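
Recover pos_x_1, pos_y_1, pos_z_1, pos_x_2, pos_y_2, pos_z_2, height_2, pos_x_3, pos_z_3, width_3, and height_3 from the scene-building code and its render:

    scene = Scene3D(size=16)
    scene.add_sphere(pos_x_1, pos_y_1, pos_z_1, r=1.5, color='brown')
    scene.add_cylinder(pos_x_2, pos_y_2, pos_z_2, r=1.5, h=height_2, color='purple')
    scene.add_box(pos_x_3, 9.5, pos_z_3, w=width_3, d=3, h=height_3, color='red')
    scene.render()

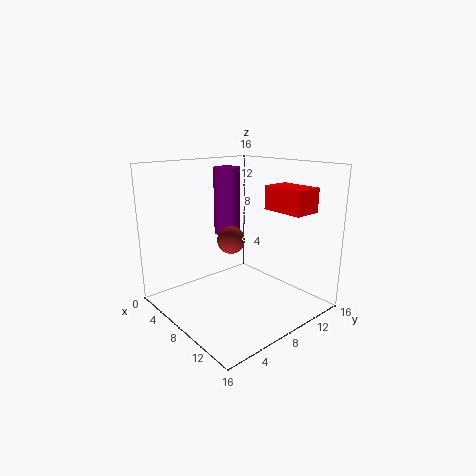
pos_x_1 = 8, pos_y_1 = 7, pos_z_1 = 8, pos_x_2 = 5.5, pos_y_2 = 8.5, pos_z_2 = 8, height_2 = 7.5, pos_x_3 = 10.5, pos_z_3 = 11.5, width_3 = 4.5, height_3 = 2.5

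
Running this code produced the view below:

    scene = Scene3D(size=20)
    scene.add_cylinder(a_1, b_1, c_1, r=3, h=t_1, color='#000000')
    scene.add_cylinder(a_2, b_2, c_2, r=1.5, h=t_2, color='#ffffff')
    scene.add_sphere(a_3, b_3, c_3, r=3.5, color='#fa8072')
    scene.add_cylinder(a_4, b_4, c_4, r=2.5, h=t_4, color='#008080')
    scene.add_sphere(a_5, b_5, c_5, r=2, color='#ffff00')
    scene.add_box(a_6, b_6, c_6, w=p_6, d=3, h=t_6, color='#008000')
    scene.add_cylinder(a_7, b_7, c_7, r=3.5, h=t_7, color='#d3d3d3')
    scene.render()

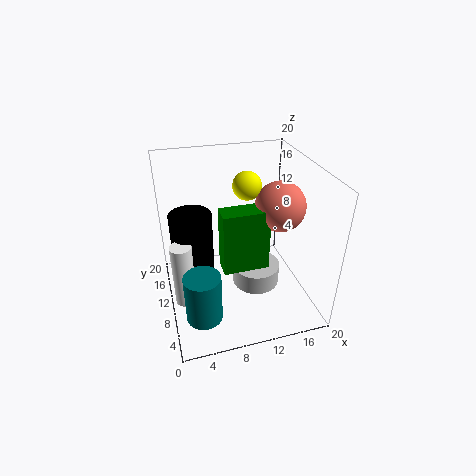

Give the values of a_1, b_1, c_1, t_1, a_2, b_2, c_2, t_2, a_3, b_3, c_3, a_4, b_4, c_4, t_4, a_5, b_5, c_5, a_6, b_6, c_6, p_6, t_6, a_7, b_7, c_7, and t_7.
a_1 = 4; b_1 = 13; c_1 = 3.5; t_1 = 9.5; a_2 = 2; b_2 = 10; c_2 = 0.5; t_2 = 9.5; a_3 = 16; b_3 = 10; c_3 = 14; a_4 = 4; b_4 = 6; c_4 = 0.5; t_4 = 7; a_5 = 12; b_5 = 12.5; c_5 = 16.5; a_6 = 7.5; b_6 = 8; c_6 = 5.5; p_6 = 6.5; t_6 = 9; a_7 = 13; b_7 = 10.5; c_7 = 1.5; t_7 = 3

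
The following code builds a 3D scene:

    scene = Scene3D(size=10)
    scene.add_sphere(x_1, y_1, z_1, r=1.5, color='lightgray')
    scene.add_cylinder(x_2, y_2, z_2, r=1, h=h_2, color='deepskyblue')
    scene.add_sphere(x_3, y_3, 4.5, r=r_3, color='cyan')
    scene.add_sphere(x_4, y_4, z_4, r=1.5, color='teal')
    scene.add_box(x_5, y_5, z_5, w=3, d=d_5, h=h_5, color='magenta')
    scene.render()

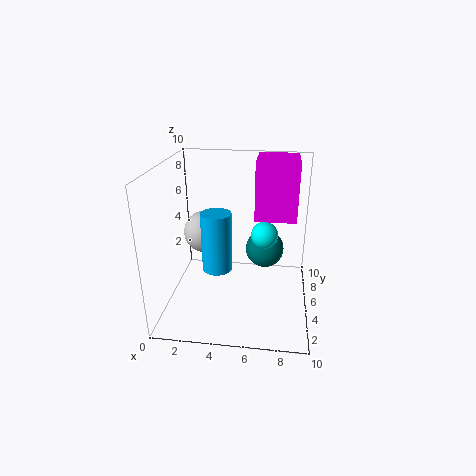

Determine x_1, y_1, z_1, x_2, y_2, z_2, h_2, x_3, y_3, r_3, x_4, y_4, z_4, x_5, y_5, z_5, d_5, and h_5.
x_1 = 2.5
y_1 = 5.75
z_1 = 5
x_2 = 3.75
y_2 = 3.75
z_2 = 3.25
h_2 = 4
x_3 = 6.75
y_3 = 6.75
r_3 = 1
x_4 = 6.75
y_4 = 8
z_4 = 2.75
x_5 = 6
y_5 = 6.25
z_5 = 5.75
d_5 = 3.5
h_5 = 4.25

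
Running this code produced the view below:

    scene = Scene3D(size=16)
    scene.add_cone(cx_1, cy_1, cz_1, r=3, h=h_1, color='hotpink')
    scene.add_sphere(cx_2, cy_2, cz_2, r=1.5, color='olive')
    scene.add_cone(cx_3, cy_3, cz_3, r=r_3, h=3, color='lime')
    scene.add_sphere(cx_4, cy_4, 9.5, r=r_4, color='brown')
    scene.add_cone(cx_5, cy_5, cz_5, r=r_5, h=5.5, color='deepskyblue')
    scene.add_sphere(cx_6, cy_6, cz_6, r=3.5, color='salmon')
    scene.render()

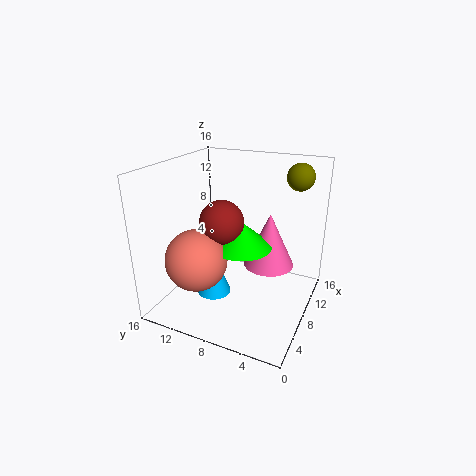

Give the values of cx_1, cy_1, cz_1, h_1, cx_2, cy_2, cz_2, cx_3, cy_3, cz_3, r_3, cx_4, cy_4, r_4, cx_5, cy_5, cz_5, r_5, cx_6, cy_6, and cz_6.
cx_1 = 11.5, cy_1 = 5.5, cz_1 = 3.5, h_1 = 6.5, cx_2 = 12, cy_2 = 2.5, cz_2 = 14.5, cx_3 = 9, cy_3 = 8, cz_3 = 6.5, r_3 = 3.5, cx_4 = 8, cy_4 = 10, r_4 = 2.5, cx_5 = 7.5, cy_5 = 11, cz_5 = 0.5, r_5 = 2, cx_6 = 5.5, cy_6 = 12, cz_6 = 5.5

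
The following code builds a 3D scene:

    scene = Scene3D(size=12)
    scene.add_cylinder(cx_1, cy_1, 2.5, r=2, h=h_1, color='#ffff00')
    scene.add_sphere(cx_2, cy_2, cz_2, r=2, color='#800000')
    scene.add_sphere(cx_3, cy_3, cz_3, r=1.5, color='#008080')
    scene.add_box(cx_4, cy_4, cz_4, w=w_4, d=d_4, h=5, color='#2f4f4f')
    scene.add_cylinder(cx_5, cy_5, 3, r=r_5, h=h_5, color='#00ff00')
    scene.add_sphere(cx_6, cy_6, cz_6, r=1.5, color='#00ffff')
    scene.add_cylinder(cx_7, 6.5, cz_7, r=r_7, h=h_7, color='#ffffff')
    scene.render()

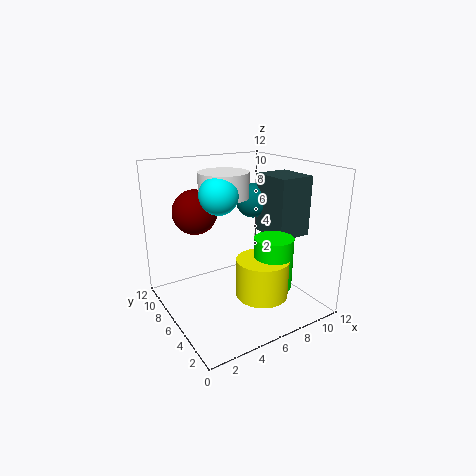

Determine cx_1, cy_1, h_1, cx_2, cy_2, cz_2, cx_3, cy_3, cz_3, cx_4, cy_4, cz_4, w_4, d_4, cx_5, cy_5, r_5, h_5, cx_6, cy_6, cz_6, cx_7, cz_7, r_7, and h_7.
cx_1 = 6
cy_1 = 2.5
h_1 = 3
cx_2 = 4
cy_2 = 10
cz_2 = 7.5
cx_3 = 8.5
cy_3 = 7.5
cz_3 = 8.5
cx_4 = 8.5
cy_4 = 3.5
cz_4 = 6
w_4 = 3
d_4 = 3.5
cx_5 = 7
cy_5 = 2.5
r_5 = 1.5
h_5 = 4
cx_6 = 4
cy_6 = 5.5
cz_6 = 10
cx_7 = 5
cz_7 = 9.5
r_7 = 2
h_7 = 2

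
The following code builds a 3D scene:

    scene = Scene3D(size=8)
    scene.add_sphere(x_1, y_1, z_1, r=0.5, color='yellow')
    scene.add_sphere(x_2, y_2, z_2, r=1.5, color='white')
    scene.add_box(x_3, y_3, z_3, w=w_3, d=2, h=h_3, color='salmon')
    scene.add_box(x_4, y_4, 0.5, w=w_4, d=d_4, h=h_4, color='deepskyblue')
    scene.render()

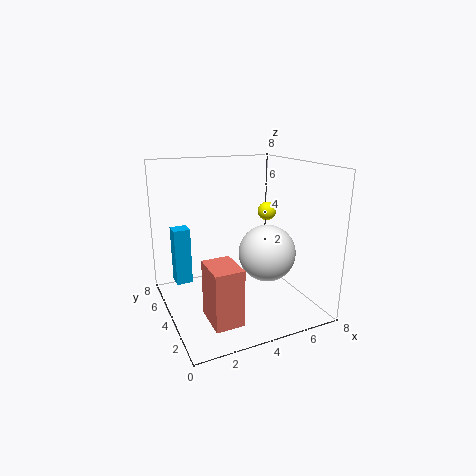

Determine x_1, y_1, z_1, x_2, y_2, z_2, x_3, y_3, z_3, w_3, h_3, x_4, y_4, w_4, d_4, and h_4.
x_1 = 5.5, y_1 = 3.5, z_1 = 5.5, x_2 = 5, y_2 = 2.5, z_2 = 3.5, x_3 = 1.5, y_3 = 1, z_3 = 0.5, w_3 = 1.5, h_3 = 3, x_4 = 1, y_4 = 6.5, w_4 = 1, d_4 = 1, h_4 = 3.5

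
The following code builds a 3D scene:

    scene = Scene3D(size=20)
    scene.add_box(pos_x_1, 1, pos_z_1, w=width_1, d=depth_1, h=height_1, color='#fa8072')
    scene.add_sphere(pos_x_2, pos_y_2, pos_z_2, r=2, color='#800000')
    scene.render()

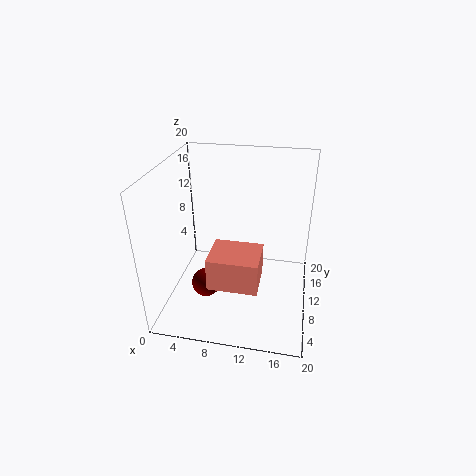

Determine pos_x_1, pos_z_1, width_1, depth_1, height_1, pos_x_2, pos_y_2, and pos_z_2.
pos_x_1 = 8; pos_z_1 = 8; width_1 = 6; depth_1 = 5; height_1 = 4; pos_x_2 = 6; pos_y_2 = 7; pos_z_2 = 4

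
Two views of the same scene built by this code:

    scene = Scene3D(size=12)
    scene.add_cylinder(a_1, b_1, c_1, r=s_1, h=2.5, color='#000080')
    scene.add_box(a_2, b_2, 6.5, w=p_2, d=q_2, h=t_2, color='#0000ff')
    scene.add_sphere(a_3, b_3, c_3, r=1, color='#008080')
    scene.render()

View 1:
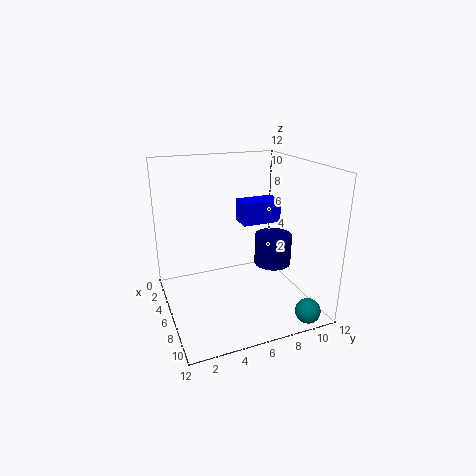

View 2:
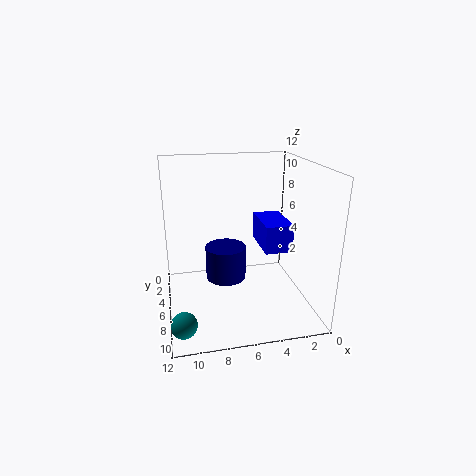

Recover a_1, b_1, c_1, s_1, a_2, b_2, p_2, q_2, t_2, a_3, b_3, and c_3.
a_1 = 7.5
b_1 = 8.5
c_1 = 4
s_1 = 1.5
a_2 = 3
b_2 = 7
p_2 = 2
q_2 = 3.5
t_2 = 2
a_3 = 11
b_3 = 10
c_3 = 1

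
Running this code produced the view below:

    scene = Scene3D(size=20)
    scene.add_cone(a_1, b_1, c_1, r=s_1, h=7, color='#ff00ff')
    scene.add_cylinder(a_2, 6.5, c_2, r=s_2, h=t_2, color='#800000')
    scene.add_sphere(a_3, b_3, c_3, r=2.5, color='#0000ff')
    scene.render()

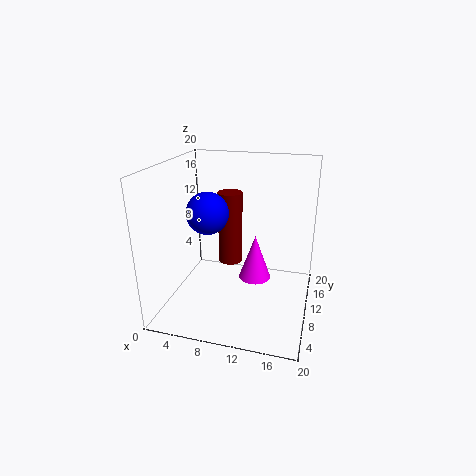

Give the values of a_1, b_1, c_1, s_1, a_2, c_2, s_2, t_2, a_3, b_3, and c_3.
a_1 = 11.5, b_1 = 14.5, c_1 = 1.5, s_1 = 2.5, a_2 = 10, c_2 = 8.5, s_2 = 1.5, t_2 = 9, a_3 = 8, b_3 = 4, c_3 = 15.5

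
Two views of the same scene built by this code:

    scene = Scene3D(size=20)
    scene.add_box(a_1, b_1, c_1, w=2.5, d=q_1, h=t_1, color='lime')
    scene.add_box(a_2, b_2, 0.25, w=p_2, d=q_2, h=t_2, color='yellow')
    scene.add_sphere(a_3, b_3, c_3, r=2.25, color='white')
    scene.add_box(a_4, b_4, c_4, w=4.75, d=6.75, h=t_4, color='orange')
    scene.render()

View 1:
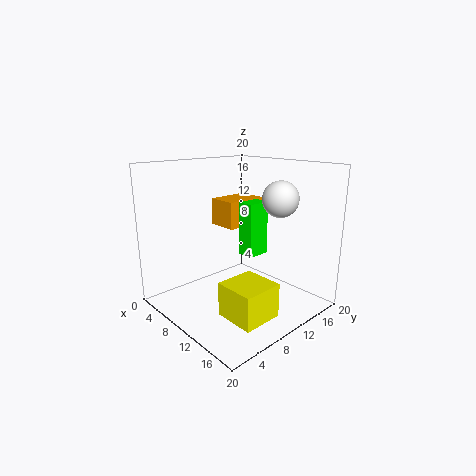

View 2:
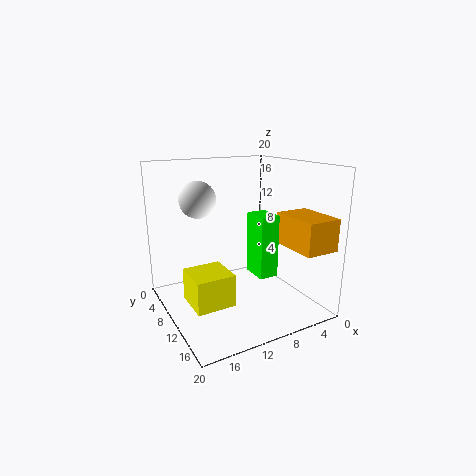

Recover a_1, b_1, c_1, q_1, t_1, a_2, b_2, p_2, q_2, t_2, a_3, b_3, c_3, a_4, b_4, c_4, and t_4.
a_1 = 7.5; b_1 = 12.5; c_1 = 6.25; q_1 = 3.5; t_1 = 8; a_2 = 11; b_2 = 5.5; p_2 = 5.75; q_2 = 5.75; t_2 = 4.75; a_3 = 16.25; b_3 = 11.25; c_3 = 16.25; a_4 = 0.75; b_4 = 12.75; c_4 = 9.5; t_4 = 4.25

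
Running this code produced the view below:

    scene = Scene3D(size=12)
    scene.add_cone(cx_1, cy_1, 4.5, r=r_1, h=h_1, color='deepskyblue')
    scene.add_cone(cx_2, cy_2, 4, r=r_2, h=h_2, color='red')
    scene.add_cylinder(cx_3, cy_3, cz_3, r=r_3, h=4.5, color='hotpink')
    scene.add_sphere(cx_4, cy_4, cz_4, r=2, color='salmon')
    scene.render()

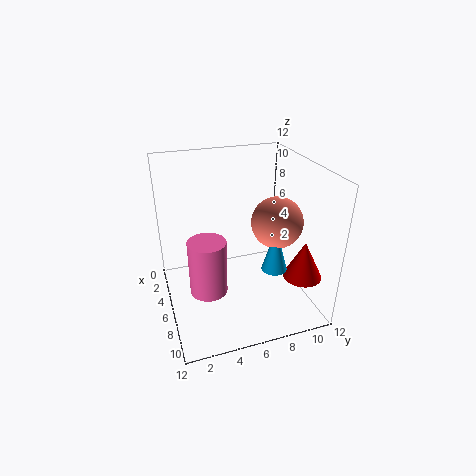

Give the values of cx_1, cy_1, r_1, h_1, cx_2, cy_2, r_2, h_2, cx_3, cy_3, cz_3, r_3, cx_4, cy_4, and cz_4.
cx_1 = 9; cy_1 = 8; r_1 = 1; h_1 = 3.5; cx_2 = 10; cy_2 = 10; r_2 = 1.5; h_2 = 3; cx_3 = 7.5; cy_3 = 3; cz_3 = 2.5; r_3 = 1.5; cx_4 = 8; cy_4 = 8.5; cz_4 = 8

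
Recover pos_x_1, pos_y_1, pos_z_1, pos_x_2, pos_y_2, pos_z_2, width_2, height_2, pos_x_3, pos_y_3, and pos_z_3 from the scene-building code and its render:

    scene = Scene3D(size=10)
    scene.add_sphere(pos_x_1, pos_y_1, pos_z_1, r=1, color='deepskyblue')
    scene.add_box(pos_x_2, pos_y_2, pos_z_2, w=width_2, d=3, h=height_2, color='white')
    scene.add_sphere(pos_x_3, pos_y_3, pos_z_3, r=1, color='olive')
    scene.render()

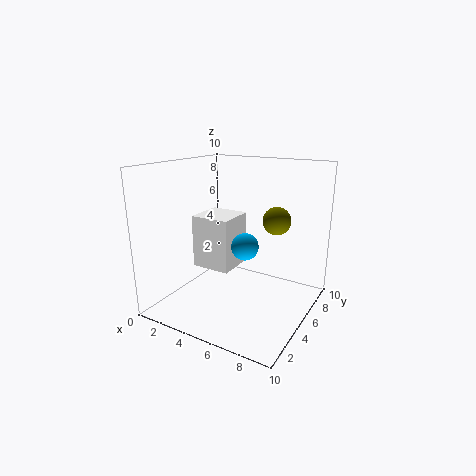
pos_x_1 = 5; pos_y_1 = 6; pos_z_1 = 4; pos_x_2 = 1; pos_y_2 = 5; pos_z_2 = 2; width_2 = 3; height_2 = 4; pos_x_3 = 7; pos_y_3 = 7; pos_z_3 = 6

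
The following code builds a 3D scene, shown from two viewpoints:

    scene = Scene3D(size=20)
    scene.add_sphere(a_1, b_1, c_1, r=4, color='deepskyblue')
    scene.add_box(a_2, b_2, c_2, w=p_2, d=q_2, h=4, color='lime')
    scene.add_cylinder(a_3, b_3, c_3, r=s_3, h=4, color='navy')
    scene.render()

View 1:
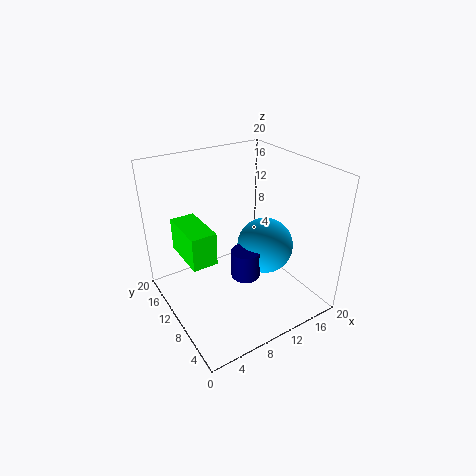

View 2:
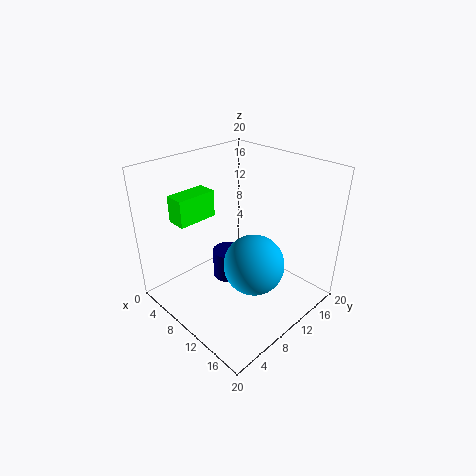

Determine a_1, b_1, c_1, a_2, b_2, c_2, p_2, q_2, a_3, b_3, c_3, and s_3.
a_1 = 14
b_1 = 9
c_1 = 8
a_2 = 1
b_2 = 5
c_2 = 11
p_2 = 3
q_2 = 6
a_3 = 10
b_3 = 8
c_3 = 5
s_3 = 2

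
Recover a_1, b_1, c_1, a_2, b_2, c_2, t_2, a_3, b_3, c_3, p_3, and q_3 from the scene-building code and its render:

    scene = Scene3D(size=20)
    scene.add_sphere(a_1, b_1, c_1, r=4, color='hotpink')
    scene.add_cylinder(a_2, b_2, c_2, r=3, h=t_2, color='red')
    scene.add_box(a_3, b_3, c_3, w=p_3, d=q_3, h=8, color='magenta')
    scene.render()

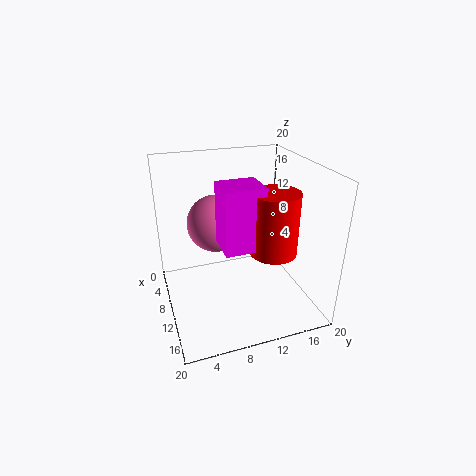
a_1 = 7.5; b_1 = 7.5; c_1 = 11.5; a_2 = 15; b_2 = 13; c_2 = 10; t_2 = 8; a_3 = 11.5; b_3 = 6.5; c_3 = 11; p_3 = 4.5; q_3 = 5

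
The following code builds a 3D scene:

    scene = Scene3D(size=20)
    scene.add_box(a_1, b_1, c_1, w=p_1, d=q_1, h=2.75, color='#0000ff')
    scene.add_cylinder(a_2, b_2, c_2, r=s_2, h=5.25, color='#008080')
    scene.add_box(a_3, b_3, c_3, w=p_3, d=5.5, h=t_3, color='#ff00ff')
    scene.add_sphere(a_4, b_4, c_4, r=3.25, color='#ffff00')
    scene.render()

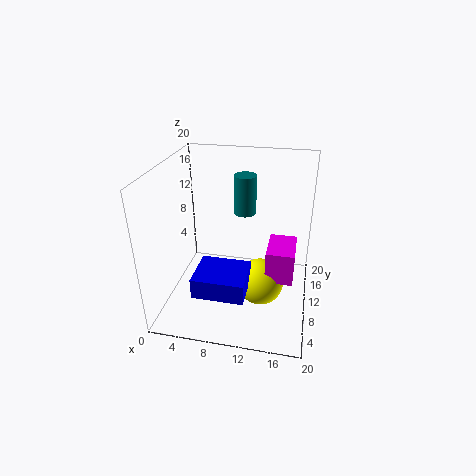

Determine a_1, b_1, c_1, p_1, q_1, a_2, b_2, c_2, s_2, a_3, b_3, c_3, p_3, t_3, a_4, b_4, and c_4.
a_1 = 5.5; b_1 = 2.25; c_1 = 5; p_1 = 6.75; q_1 = 5.75; a_2 = 10.75; b_2 = 11; c_2 = 13.5; s_2 = 1.5; a_3 = 14.25; b_3 = 7; c_3 = 5.25; p_3 = 3.75; t_3 = 4.5; a_4 = 13.5; b_4 = 8.75; c_4 = 4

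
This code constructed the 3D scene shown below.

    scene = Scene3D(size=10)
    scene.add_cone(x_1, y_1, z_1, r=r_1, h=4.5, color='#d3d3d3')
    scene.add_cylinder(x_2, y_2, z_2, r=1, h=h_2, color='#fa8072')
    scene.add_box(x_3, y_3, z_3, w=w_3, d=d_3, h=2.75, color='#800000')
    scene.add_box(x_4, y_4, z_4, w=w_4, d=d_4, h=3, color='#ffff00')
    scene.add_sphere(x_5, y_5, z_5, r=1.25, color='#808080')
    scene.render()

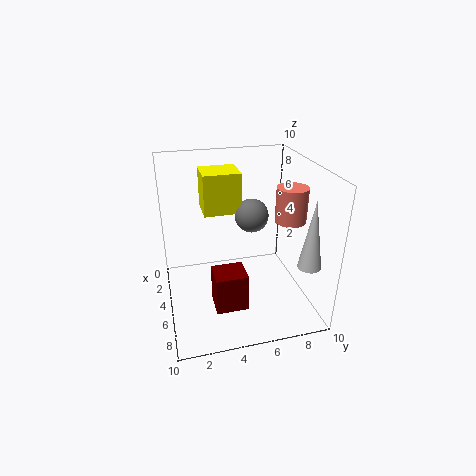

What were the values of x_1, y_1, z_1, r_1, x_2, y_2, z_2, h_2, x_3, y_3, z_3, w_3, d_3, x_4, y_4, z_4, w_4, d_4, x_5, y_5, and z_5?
x_1 = 8.5, y_1 = 8.75, z_1 = 4.25, r_1 = 0.75, x_2 = 6.75, y_2 = 8, z_2 = 6.75, h_2 = 2.25, x_3 = 5, y_3 = 3, z_3 = 0.25, w_3 = 2, d_3 = 2.25, x_4 = 0.75, y_4 = 3, z_4 = 6, w_4 = 2.5, d_4 = 2.75, x_5 = 3.25, y_5 = 6.5, z_5 = 5.75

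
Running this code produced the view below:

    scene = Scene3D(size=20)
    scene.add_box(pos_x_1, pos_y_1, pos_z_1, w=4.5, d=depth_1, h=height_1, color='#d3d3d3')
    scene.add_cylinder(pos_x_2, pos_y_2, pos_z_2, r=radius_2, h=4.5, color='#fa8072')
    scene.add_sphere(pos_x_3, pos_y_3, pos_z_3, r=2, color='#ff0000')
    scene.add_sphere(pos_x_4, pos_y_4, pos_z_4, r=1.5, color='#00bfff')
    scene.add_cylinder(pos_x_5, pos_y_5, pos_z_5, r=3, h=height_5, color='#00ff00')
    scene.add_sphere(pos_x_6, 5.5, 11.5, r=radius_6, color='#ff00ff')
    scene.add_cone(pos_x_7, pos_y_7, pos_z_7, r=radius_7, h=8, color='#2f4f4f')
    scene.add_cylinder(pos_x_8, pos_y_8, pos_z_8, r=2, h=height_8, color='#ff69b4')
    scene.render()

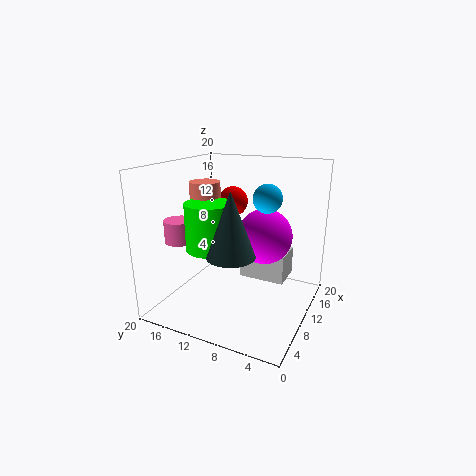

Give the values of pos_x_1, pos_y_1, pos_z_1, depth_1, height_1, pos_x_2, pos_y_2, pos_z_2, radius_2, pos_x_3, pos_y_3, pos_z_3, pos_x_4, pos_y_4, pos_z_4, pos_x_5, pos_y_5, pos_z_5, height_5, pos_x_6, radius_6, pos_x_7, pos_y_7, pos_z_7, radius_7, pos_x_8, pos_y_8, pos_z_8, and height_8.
pos_x_1 = 10.5
pos_y_1 = 3.5
pos_z_1 = 4
depth_1 = 6.5
height_1 = 4
pos_x_2 = 7.5
pos_y_2 = 13.5
pos_z_2 = 13.5
radius_2 = 2
pos_x_3 = 10.5
pos_y_3 = 11
pos_z_3 = 15
pos_x_4 = 2.5
pos_y_4 = 3
pos_z_4 = 18
pos_x_5 = 5
pos_y_5 = 11.5
pos_z_5 = 10
height_5 = 6
pos_x_6 = 8.5
radius_6 = 3.5
pos_x_7 = 4
pos_y_7 = 8
pos_z_7 = 10
radius_7 = 3
pos_x_8 = 5.5
pos_y_8 = 16.5
pos_z_8 = 10
height_8 = 3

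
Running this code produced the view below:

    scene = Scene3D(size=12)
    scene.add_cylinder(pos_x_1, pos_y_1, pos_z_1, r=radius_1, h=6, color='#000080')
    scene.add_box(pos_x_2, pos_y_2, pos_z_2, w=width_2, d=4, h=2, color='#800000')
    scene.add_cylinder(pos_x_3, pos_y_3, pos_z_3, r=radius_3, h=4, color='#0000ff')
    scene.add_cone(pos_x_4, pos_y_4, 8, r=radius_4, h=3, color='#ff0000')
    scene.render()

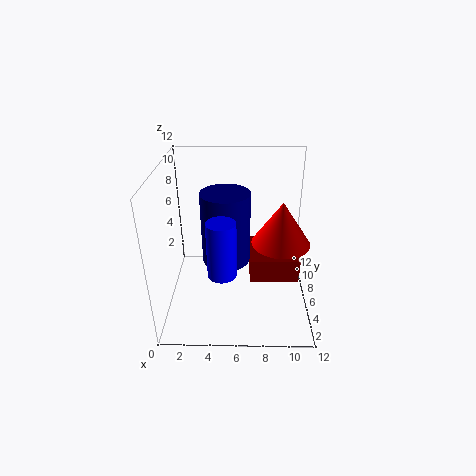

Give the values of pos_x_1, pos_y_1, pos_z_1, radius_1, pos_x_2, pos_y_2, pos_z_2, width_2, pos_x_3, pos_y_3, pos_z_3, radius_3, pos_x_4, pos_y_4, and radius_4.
pos_x_1 = 5, pos_y_1 = 6, pos_z_1 = 4, radius_1 = 2, pos_x_2 = 7, pos_y_2 = 4, pos_z_2 = 3, width_2 = 4, pos_x_3 = 5, pos_y_3 = 1, pos_z_3 = 6, radius_3 = 1, pos_x_4 = 9, pos_y_4 = 2, radius_4 = 2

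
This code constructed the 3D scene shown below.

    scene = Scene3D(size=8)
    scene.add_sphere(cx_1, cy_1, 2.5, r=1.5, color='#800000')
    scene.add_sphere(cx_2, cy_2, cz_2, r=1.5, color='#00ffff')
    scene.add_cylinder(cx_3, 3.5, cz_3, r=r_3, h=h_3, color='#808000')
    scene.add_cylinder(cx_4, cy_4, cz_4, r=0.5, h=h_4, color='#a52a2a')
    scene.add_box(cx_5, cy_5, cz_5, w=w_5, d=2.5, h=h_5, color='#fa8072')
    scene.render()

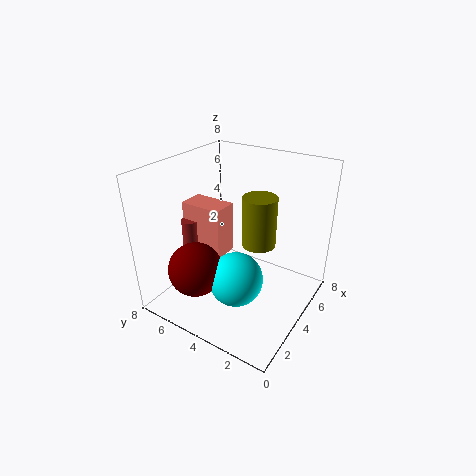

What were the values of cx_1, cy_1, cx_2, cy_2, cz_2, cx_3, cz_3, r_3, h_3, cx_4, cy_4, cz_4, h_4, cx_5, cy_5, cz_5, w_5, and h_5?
cx_1 = 2; cy_1 = 5.5; cx_2 = 3; cy_2 = 3.5; cz_2 = 2; cx_3 = 5.5; cz_3 = 3; r_3 = 1; h_3 = 3; cx_4 = 3.5; cy_4 = 7; cz_4 = 1; h_4 = 3.5; cx_5 = 3.5; cy_5 = 5; cz_5 = 2.5; w_5 = 1.5; h_5 = 3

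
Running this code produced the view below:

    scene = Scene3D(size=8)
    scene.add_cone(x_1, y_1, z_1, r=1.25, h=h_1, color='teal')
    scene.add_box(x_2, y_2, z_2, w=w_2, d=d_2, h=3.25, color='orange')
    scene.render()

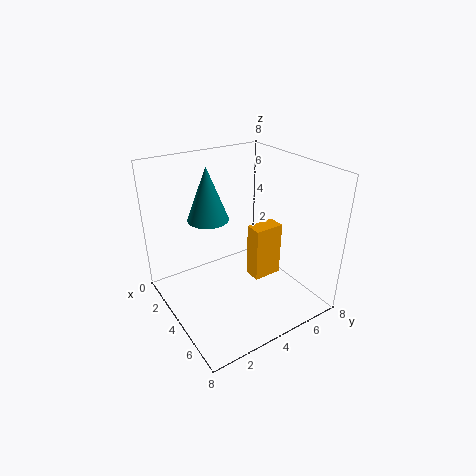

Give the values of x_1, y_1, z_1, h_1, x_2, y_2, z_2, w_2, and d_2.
x_1 = 1.5, y_1 = 3.5, z_1 = 4.25, h_1 = 3.25, x_2 = 3.5, y_2 = 5, z_2 = 1, w_2 = 1, d_2 = 1.75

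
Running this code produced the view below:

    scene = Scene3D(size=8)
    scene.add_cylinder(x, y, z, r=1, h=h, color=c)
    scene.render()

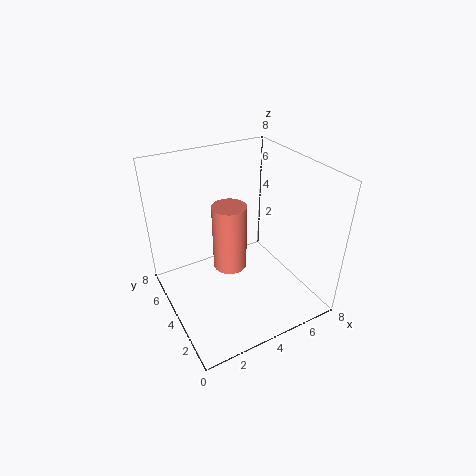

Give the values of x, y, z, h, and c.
x = 4
y = 5
z = 1.5
h = 4
c = 'salmon'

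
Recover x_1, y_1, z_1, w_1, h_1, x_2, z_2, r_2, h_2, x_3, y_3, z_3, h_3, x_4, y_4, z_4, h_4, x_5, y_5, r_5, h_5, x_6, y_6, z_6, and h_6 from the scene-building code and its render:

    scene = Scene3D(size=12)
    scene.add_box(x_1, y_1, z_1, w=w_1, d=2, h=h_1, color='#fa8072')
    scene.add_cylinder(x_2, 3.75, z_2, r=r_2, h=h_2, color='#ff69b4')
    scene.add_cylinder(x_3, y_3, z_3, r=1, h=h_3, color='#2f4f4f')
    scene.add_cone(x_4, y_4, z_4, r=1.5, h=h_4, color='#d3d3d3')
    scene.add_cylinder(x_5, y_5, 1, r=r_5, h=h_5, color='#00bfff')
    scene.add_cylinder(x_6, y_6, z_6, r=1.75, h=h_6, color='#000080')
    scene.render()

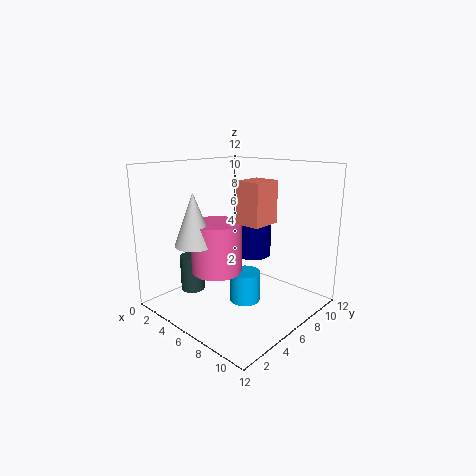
x_1 = 9.5, y_1 = 2, z_1 = 8.75, w_1 = 1.75, h_1 = 2.75, x_2 = 5.75, z_2 = 3.75, r_2 = 2, h_2 = 4, x_3 = 3.25, y_3 = 3.25, z_3 = 1.5, h_3 = 3, x_4 = 5.25, y_4 = 2, z_4 = 6.25, h_4 = 4, x_5 = 7.25, y_5 = 5.5, r_5 = 1.25, h_5 = 2.5, x_6 = 4.25, y_6 = 10, z_6 = 3, h_6 = 3.25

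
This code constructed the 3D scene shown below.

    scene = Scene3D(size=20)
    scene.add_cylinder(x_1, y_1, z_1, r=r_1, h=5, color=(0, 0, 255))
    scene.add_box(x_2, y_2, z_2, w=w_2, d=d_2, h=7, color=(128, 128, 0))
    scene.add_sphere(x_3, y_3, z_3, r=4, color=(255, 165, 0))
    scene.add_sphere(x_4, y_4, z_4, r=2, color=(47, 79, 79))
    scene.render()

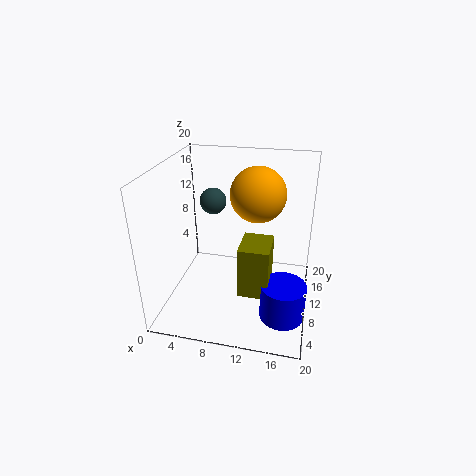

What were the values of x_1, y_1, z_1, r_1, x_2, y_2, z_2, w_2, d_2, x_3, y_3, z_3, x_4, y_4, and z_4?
x_1 = 17; y_1 = 6; z_1 = 1; r_1 = 3; x_2 = 11; y_2 = 5; z_2 = 4; w_2 = 4; d_2 = 5; x_3 = 12; y_3 = 14; z_3 = 15; x_4 = 5; y_4 = 15; z_4 = 13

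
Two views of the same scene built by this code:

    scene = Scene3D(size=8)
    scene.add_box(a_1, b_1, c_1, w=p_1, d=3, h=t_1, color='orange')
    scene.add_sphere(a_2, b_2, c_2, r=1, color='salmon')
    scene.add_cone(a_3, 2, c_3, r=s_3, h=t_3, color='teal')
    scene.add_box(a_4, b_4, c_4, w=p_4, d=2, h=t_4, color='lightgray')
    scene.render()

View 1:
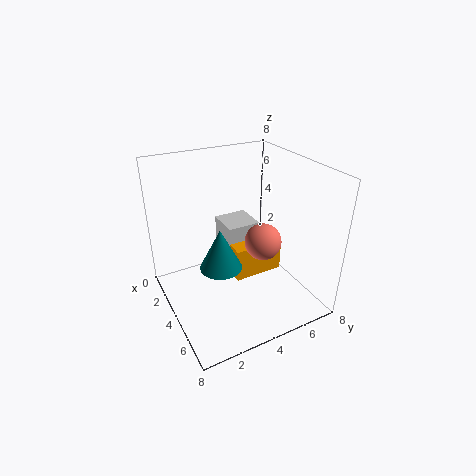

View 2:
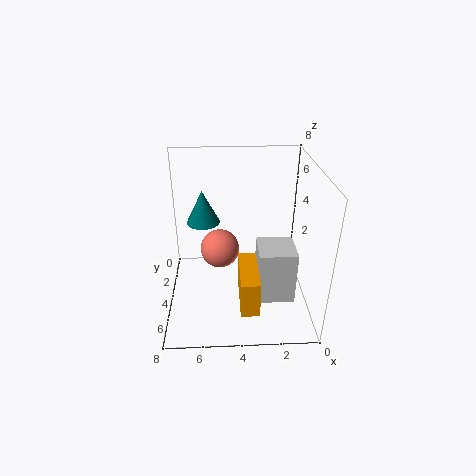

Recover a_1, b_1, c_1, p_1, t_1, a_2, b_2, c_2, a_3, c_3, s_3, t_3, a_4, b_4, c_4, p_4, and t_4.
a_1 = 3; b_1 = 4; c_1 = 1; p_1 = 1; t_1 = 2; a_2 = 5; b_2 = 5; c_2 = 4; a_3 = 6; c_3 = 4; s_3 = 1; t_3 = 2; a_4 = 1; b_4 = 4; c_4 = 1; p_4 = 2; t_4 = 3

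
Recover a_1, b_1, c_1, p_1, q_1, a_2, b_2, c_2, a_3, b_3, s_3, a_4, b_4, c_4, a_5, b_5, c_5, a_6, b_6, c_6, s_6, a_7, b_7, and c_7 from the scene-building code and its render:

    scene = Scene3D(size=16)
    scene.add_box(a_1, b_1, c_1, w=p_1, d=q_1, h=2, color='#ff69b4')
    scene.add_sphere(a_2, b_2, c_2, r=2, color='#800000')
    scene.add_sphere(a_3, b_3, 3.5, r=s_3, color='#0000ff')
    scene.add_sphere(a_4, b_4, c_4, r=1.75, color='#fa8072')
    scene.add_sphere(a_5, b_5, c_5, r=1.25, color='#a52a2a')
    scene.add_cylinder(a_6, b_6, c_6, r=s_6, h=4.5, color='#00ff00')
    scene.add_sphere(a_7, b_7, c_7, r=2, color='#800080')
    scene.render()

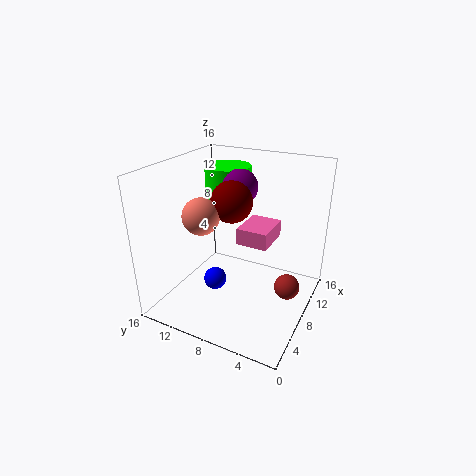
a_1 = 9.5, b_1 = 5.25, c_1 = 6.25, p_1 = 4.75, q_1 = 3.75, a_2 = 4.75, b_2 = 7, c_2 = 13.5, a_3 = 5.75, b_3 = 9.75, s_3 = 1.25, a_4 = 2.5, b_4 = 9, c_4 = 12.5, a_5 = 5.5, b_5 = 1.25, c_5 = 5.25, a_6 = 12.25, b_6 = 11.5, c_6 = 10.25, s_6 = 2.75, a_7 = 10.5, b_7 = 9, c_7 = 13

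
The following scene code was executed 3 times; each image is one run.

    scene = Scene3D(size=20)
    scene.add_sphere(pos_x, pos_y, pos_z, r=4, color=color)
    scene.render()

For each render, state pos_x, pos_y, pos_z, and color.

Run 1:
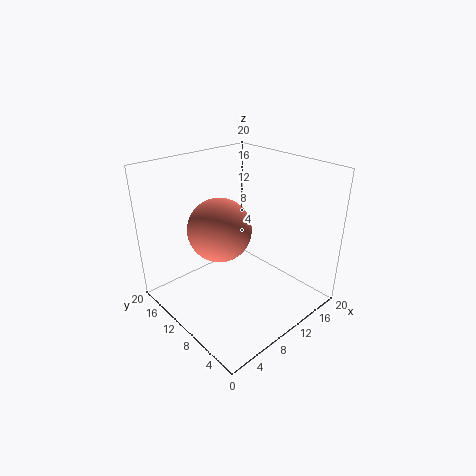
pos_x = 6; pos_y = 9; pos_z = 13; color = 'salmon'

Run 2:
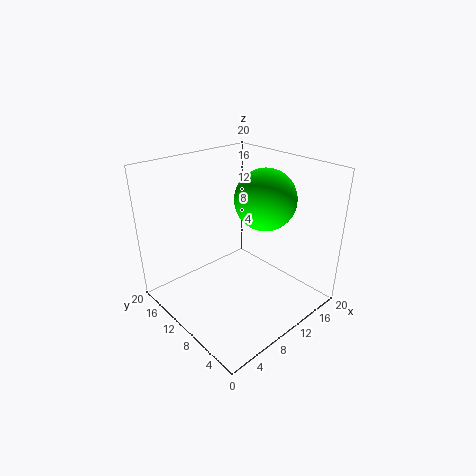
pos_x = 12; pos_y = 7; pos_z = 16; color = 'lime'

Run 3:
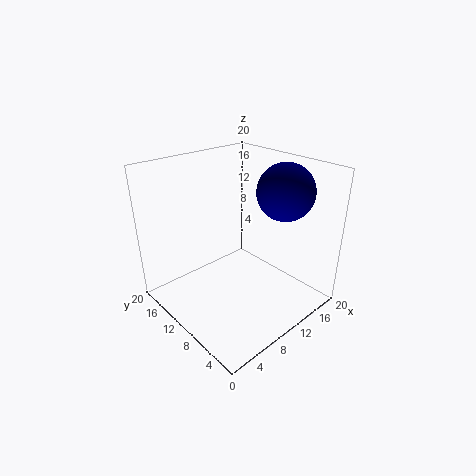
pos_x = 16; pos_y = 7; pos_z = 16; color = 'navy'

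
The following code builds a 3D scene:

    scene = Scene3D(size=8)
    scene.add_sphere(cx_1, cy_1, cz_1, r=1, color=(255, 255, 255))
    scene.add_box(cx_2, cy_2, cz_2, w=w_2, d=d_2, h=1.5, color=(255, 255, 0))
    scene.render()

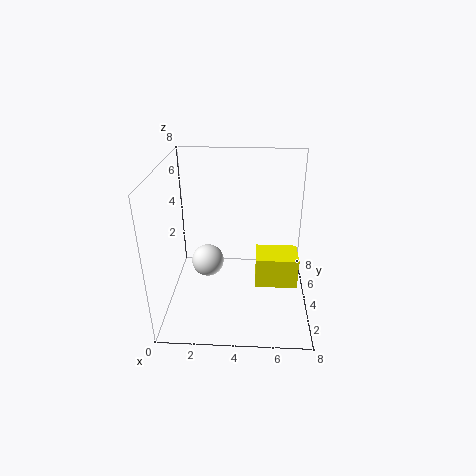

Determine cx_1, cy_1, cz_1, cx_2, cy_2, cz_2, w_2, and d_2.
cx_1 = 2
cy_1 = 5.5
cz_1 = 1.5
cx_2 = 5
cy_2 = 1
cz_2 = 3
w_2 = 2
d_2 = 1.5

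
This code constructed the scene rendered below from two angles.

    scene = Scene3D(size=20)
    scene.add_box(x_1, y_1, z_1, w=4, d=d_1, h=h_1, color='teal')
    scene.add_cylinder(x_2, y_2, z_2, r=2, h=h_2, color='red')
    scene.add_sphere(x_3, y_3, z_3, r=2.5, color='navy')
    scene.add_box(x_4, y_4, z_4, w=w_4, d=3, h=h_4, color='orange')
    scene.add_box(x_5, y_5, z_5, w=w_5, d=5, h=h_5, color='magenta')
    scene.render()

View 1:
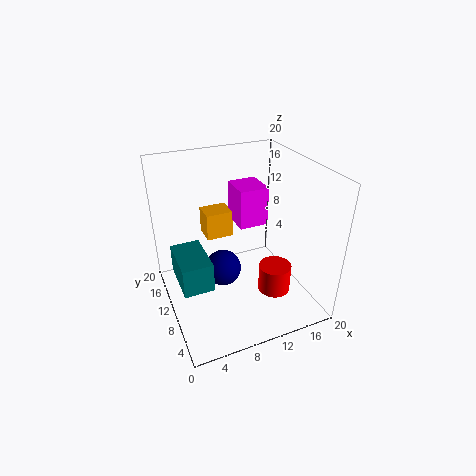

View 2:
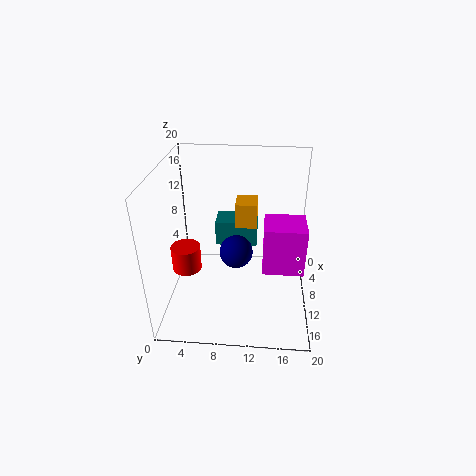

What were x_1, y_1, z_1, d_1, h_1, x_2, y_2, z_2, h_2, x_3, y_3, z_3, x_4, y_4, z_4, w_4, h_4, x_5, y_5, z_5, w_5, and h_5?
x_1 = 1
y_1 = 6
z_1 = 5.5
d_1 = 6.5
h_1 = 4
x_2 = 12
y_2 = 3
z_2 = 6
h_2 = 3.5
x_3 = 7.5
y_3 = 9.5
z_3 = 6
x_4 = 5.5
y_4 = 9.5
z_4 = 11
w_4 = 3.5
h_4 = 3.5
x_5 = 12
y_5 = 13.5
z_5 = 9
w_5 = 4.5
h_5 = 6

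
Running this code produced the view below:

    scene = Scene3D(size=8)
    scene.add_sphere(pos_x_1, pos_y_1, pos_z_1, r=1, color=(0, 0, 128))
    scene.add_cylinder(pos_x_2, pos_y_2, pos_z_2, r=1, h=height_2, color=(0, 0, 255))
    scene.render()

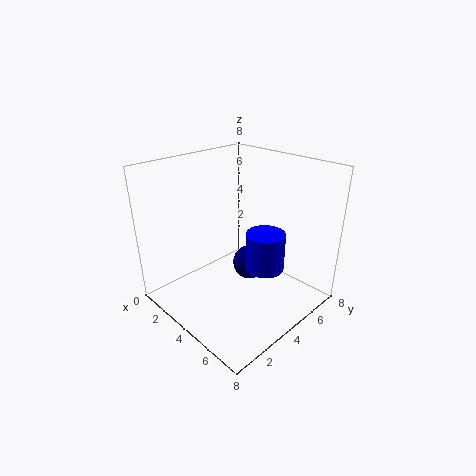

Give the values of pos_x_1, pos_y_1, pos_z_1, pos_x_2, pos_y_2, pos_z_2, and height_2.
pos_x_1 = 4
pos_y_1 = 5
pos_z_1 = 2
pos_x_2 = 6
pos_y_2 = 4
pos_z_2 = 3
height_2 = 2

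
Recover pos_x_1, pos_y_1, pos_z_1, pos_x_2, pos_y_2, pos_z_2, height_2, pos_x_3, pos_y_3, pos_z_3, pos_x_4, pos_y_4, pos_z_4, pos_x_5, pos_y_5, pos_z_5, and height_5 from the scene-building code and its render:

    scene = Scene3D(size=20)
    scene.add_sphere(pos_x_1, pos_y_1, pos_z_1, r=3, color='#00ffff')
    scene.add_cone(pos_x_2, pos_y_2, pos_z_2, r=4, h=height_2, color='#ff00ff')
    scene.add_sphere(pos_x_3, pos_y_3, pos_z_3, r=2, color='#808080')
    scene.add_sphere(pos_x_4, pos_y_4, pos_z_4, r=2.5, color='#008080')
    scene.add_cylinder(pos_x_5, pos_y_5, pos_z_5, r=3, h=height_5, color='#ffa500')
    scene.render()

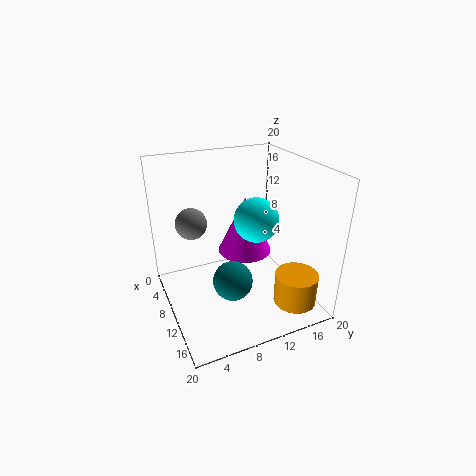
pos_x_1 = 11.5, pos_y_1 = 12, pos_z_1 = 13, pos_x_2 = 7, pos_y_2 = 12.5, pos_z_2 = 6, height_2 = 8.5, pos_x_3 = 10, pos_y_3 = 3.5, pos_z_3 = 13.5, pos_x_4 = 15, pos_y_4 = 7, pos_z_4 = 7, pos_x_5 = 15.5, pos_y_5 = 16.5, pos_z_5 = 1, height_5 = 4.5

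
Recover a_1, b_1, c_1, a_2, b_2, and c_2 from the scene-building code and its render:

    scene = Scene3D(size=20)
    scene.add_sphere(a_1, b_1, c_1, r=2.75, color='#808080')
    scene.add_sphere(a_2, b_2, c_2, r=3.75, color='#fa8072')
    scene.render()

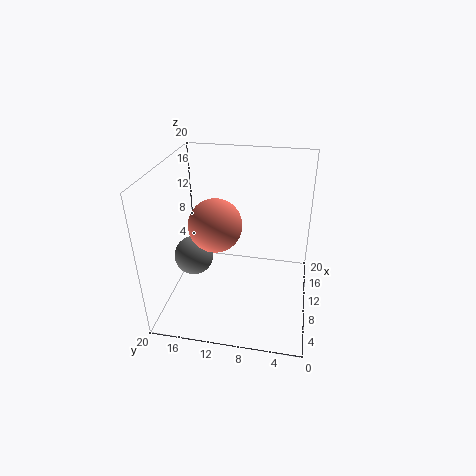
a_1 = 9, b_1 = 16.25, c_1 = 7, a_2 = 10.25, b_2 = 13.25, c_2 = 11.5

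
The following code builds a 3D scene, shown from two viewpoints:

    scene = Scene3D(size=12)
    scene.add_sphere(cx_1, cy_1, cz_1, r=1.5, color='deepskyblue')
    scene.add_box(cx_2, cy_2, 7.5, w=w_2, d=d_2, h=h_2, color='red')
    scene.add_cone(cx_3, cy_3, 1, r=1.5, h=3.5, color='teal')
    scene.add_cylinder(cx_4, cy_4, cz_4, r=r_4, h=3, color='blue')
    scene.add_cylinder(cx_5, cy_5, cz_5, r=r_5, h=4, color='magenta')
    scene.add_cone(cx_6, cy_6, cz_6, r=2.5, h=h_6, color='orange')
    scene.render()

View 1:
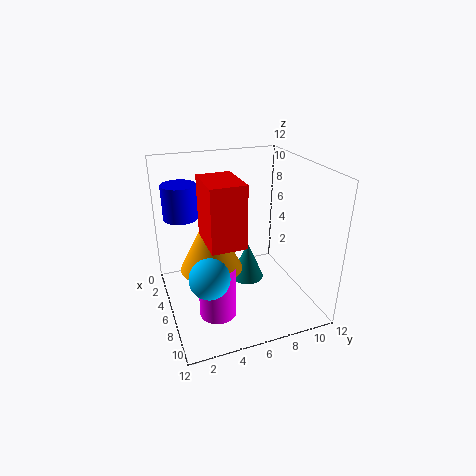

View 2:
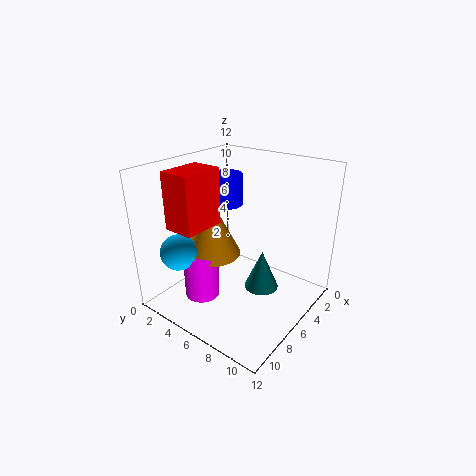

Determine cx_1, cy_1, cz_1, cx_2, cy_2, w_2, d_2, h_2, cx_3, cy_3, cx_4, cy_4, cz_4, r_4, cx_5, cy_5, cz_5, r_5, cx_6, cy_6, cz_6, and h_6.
cx_1 = 9.5, cy_1 = 2.5, cz_1 = 5, cx_2 = 7, cy_2 = 2.5, w_2 = 3.5, d_2 = 2.5, h_2 = 4.5, cx_3 = 4.5, cy_3 = 7.5, cx_4 = 2.5, cy_4 = 2, cz_4 = 7, r_4 = 1.5, cx_5 = 8, cy_5 = 3.5, cz_5 = 0.5, r_5 = 1.5, cx_6 = 6.5, cy_6 = 3.5, cz_6 = 4, h_6 = 5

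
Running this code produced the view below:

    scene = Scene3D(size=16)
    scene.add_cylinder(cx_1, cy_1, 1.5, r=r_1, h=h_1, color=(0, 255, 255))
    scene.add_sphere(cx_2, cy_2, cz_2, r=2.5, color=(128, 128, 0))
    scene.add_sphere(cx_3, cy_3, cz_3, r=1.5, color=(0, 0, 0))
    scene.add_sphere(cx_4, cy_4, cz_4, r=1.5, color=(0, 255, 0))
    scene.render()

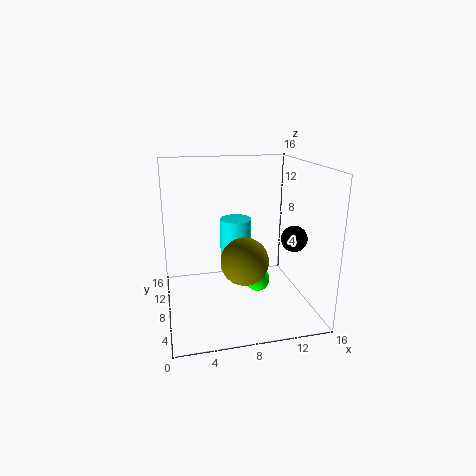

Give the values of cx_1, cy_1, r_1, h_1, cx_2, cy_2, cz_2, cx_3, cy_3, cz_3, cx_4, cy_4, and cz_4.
cx_1 = 9, cy_1 = 13.5, r_1 = 2, h_1 = 7, cx_2 = 8, cy_2 = 5, cz_2 = 6.5, cx_3 = 14.5, cy_3 = 7.5, cz_3 = 7.5, cx_4 = 11, cy_4 = 10, cz_4 = 1.5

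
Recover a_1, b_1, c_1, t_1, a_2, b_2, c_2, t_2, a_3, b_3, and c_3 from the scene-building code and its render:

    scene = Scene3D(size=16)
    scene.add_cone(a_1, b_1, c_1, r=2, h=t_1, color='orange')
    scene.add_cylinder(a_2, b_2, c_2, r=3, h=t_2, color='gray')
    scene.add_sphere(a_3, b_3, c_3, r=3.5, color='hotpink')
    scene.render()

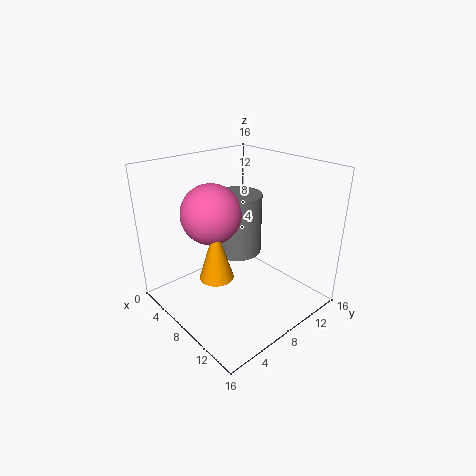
a_1 = 6.5
b_1 = 6
c_1 = 3
t_1 = 6.5
a_2 = 4.5
b_2 = 11
c_2 = 4
t_2 = 7.5
a_3 = 4.5
b_3 = 7
c_3 = 10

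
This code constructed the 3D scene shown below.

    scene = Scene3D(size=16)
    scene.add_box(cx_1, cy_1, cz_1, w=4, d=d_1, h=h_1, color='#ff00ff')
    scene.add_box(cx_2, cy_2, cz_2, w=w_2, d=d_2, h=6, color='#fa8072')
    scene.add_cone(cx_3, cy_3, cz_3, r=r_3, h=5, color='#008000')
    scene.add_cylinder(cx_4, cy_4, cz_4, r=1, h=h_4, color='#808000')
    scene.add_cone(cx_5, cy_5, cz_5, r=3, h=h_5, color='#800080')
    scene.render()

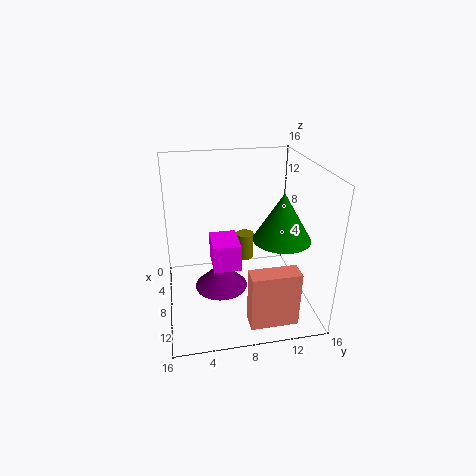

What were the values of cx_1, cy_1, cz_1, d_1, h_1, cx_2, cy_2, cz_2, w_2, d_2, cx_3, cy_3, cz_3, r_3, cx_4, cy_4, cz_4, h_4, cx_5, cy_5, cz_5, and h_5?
cx_1 = 6
cy_1 = 5
cz_1 = 5
d_1 = 3
h_1 = 3
cx_2 = 13
cy_2 = 8
cz_2 = 1
w_2 = 2
d_2 = 5
cx_3 = 11
cy_3 = 12
cz_3 = 9
r_3 = 3
cx_4 = 7
cy_4 = 9
cz_4 = 5
h_4 = 3
cx_5 = 8
cy_5 = 6
cz_5 = 2
h_5 = 3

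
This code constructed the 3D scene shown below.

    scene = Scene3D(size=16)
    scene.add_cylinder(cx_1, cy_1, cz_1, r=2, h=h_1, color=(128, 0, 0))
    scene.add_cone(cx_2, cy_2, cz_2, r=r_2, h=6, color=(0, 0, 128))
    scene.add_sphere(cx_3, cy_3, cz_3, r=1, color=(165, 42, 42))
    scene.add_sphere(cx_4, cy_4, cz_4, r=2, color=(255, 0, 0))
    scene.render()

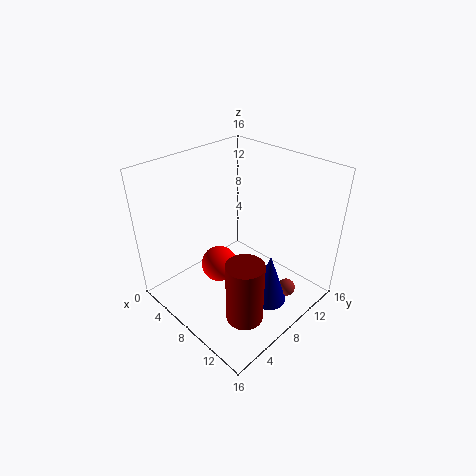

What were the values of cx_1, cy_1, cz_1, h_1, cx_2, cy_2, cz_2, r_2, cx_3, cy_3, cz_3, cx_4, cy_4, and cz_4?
cx_1 = 12
cy_1 = 5
cz_1 = 1
h_1 = 7
cx_2 = 12
cy_2 = 9
cz_2 = 1
r_2 = 2
cx_3 = 13
cy_3 = 11
cz_3 = 2
cx_4 = 7
cy_4 = 6
cz_4 = 5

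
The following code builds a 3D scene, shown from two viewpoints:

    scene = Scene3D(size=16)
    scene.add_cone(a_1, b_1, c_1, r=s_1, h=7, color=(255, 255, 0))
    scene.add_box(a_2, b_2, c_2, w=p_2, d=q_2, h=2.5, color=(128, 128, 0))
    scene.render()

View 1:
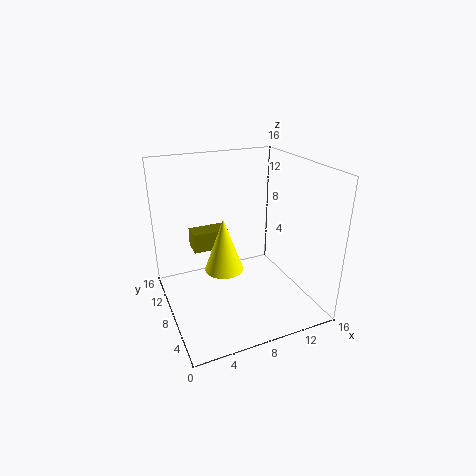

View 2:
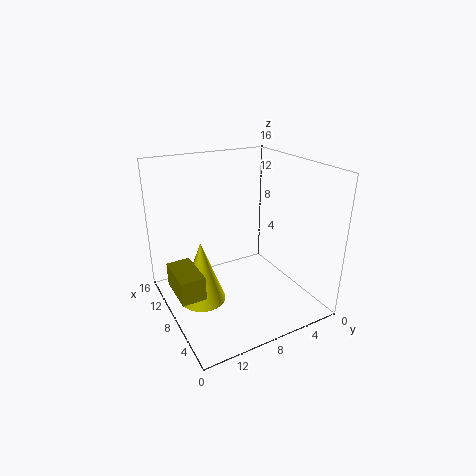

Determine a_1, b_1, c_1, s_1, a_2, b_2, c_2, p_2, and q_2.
a_1 = 8; b_1 = 12.5; c_1 = 1.5; s_1 = 2.5; a_2 = 4.5; b_2 = 13.5; c_2 = 4; p_2 = 4.5; q_2 = 2.5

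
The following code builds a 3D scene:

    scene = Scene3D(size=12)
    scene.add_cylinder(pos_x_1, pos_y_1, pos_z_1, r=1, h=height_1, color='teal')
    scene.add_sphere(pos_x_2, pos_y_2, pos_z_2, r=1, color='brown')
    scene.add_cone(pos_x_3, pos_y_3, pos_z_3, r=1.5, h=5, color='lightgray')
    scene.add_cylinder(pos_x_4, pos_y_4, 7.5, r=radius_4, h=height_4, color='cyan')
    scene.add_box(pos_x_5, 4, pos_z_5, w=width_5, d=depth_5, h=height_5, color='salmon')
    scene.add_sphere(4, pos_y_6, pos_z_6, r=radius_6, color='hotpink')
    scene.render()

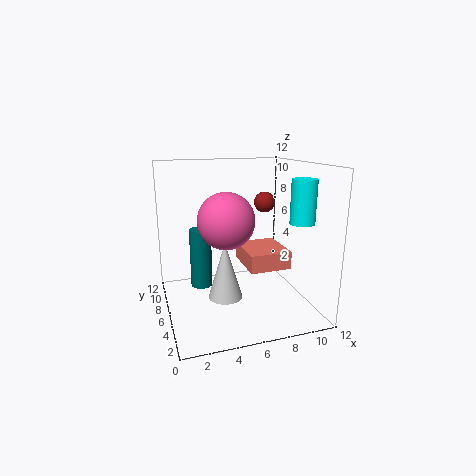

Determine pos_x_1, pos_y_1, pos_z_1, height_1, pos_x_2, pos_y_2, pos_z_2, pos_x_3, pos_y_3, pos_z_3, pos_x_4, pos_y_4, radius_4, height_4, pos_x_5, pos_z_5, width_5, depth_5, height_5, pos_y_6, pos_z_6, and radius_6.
pos_x_1 = 3.5
pos_y_1 = 9.5
pos_z_1 = 0.5
height_1 = 5.5
pos_x_2 = 10
pos_y_2 = 10
pos_z_2 = 8
pos_x_3 = 5
pos_y_3 = 6.5
pos_z_3 = 0.5
pos_x_4 = 10.5
pos_y_4 = 3.5
radius_4 = 1
height_4 = 3.5
pos_x_5 = 6.5
pos_z_5 = 3.5
width_5 = 3.5
depth_5 = 4
height_5 = 1.5
pos_y_6 = 2.5
pos_z_6 = 8.5
radius_6 = 2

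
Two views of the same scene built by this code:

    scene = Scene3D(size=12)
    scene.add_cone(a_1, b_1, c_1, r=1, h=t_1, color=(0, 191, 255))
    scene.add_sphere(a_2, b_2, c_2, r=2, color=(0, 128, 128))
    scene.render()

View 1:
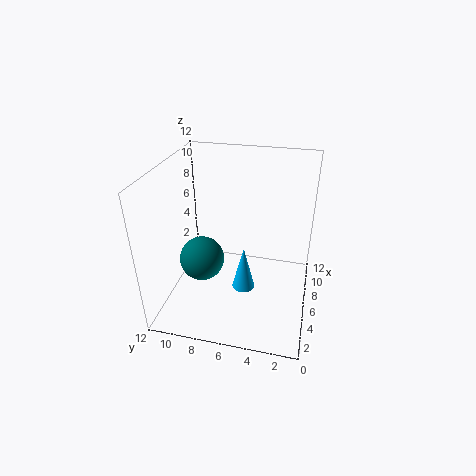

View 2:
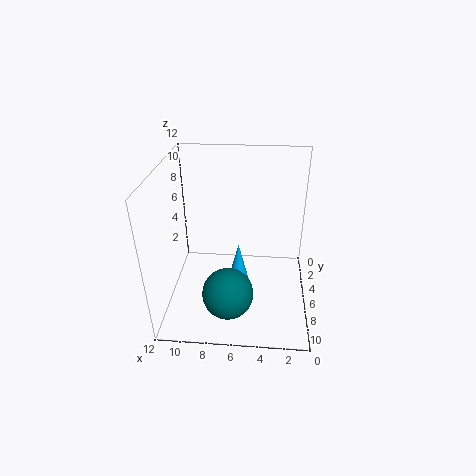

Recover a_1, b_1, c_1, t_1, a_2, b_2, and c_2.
a_1 = 6, b_1 = 5.5, c_1 = 1, t_1 = 4, a_2 = 6.5, b_2 = 9.5, c_2 = 3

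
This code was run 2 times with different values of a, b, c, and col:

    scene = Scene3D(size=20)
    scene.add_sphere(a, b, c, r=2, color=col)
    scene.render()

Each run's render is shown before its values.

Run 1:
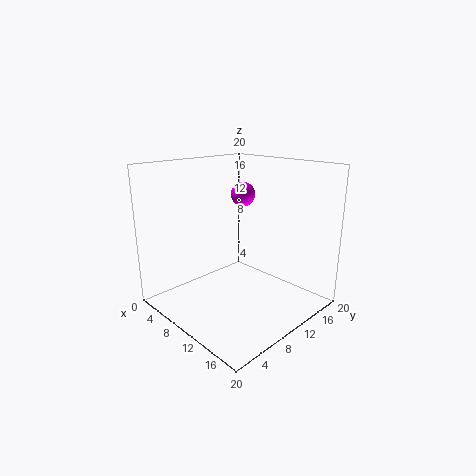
a = 3.5; b = 17.5; c = 14; col = 'magenta'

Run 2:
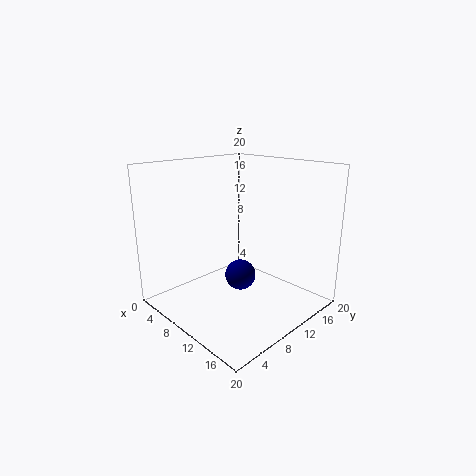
a = 12.5; b = 8; c = 6; col = 'navy'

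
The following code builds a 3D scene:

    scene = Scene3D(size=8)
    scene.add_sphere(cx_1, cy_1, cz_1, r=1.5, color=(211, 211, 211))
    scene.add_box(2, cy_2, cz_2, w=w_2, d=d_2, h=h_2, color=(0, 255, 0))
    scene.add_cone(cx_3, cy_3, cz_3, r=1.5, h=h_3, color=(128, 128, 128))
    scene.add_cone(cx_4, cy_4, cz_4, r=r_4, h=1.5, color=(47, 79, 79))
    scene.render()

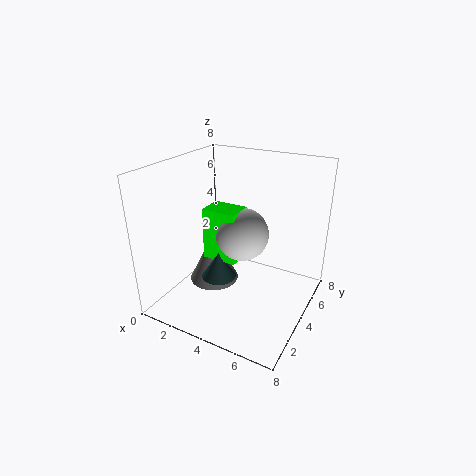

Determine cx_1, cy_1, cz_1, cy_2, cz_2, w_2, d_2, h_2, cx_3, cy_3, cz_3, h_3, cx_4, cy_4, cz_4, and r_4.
cx_1 = 4; cy_1 = 4.5; cz_1 = 4; cy_2 = 3.5; cz_2 = 2.5; w_2 = 2; d_2 = 1.5; h_2 = 3; cx_3 = 2; cy_3 = 4.5; cz_3 = 0.5; h_3 = 3; cx_4 = 3; cy_4 = 3.5; cz_4 = 1.5; r_4 = 1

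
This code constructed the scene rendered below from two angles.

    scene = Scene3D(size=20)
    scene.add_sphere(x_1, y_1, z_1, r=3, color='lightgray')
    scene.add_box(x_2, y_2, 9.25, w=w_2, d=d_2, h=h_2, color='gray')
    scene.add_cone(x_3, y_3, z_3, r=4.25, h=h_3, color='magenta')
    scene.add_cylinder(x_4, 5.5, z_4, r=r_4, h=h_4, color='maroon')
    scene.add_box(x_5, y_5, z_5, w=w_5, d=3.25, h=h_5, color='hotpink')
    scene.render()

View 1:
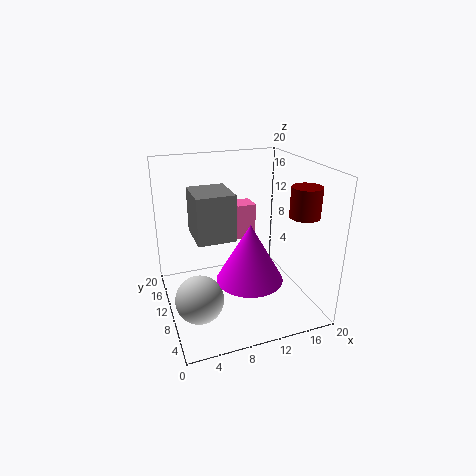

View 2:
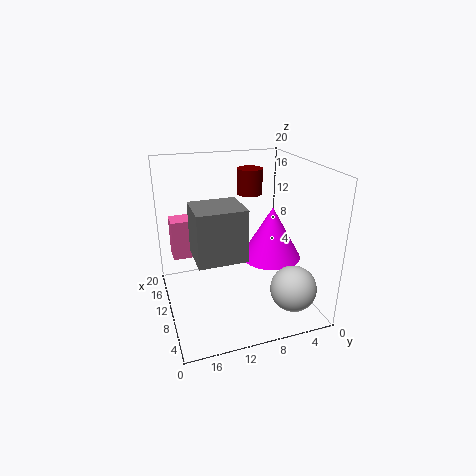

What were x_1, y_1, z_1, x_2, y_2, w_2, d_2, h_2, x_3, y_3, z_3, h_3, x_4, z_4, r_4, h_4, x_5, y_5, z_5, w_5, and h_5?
x_1 = 3, y_1 = 4.75, z_1 = 5, x_2 = 4.5, y_2 = 10.5, w_2 = 5.5, d_2 = 6.25, h_2 = 6.75, x_3 = 9.75, y_3 = 5, z_3 = 6.5, h_3 = 7.5, x_4 = 17.5, z_4 = 13.75, r_4 = 2, h_4 = 4, x_5 = 12, y_5 = 15.5, z_5 = 7, w_5 = 3, h_5 = 5.5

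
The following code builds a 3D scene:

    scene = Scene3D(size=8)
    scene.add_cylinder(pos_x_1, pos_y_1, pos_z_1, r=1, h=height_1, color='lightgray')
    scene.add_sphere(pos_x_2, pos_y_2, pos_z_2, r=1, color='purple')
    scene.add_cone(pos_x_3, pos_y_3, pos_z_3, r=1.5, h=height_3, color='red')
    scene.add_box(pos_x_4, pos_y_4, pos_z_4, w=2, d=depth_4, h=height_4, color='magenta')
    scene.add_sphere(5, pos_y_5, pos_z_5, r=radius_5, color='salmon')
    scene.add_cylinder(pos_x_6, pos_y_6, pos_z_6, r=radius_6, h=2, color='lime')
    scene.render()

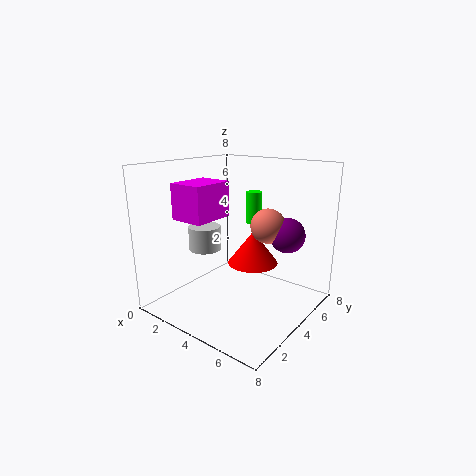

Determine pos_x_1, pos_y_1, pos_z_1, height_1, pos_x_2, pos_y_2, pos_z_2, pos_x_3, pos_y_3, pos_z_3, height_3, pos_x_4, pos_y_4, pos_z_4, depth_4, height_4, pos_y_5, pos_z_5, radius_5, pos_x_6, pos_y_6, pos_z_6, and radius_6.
pos_x_1 = 1
pos_y_1 = 4.5
pos_z_1 = 2.5
height_1 = 1.5
pos_x_2 = 6
pos_y_2 = 6
pos_z_2 = 4
pos_x_3 = 4
pos_y_3 = 5.5
pos_z_3 = 2
height_3 = 2
pos_x_4 = 1
pos_y_4 = 2
pos_z_4 = 5
depth_4 = 2.5
height_4 = 2
pos_y_5 = 5.5
pos_z_5 = 4.5
radius_5 = 1
pos_x_6 = 3
pos_y_6 = 7
pos_z_6 = 4
radius_6 = 0.5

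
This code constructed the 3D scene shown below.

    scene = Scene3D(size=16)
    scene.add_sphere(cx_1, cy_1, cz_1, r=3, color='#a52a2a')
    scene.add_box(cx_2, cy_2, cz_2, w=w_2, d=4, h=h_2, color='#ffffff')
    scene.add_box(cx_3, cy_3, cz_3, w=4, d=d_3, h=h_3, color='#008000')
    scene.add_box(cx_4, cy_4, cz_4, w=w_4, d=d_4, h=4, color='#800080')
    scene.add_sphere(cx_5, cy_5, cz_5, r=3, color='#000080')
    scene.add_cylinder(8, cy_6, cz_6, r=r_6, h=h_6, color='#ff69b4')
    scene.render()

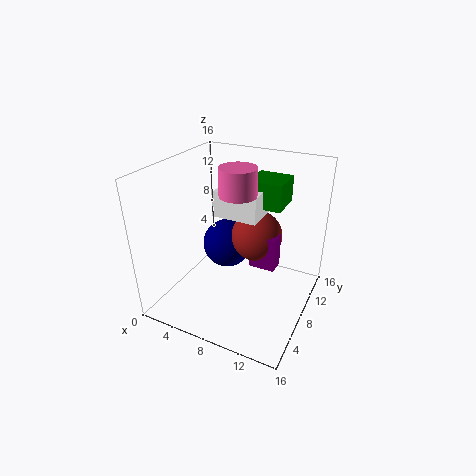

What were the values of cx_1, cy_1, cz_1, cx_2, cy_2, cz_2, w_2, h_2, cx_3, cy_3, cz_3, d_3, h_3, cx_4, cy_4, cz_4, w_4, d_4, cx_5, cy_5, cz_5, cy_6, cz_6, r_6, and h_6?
cx_1 = 9, cy_1 = 11, cz_1 = 7, cx_2 = 5, cy_2 = 8, cz_2 = 10, w_2 = 5, h_2 = 3, cx_3 = 8, cy_3 = 10, cz_3 = 11, d_3 = 4, h_3 = 3, cx_4 = 9, cy_4 = 9, cz_4 = 4, w_4 = 3, d_4 = 2, cx_5 = 5, cy_5 = 11, cz_5 = 5, cy_6 = 8, cz_6 = 13, r_6 = 2, h_6 = 3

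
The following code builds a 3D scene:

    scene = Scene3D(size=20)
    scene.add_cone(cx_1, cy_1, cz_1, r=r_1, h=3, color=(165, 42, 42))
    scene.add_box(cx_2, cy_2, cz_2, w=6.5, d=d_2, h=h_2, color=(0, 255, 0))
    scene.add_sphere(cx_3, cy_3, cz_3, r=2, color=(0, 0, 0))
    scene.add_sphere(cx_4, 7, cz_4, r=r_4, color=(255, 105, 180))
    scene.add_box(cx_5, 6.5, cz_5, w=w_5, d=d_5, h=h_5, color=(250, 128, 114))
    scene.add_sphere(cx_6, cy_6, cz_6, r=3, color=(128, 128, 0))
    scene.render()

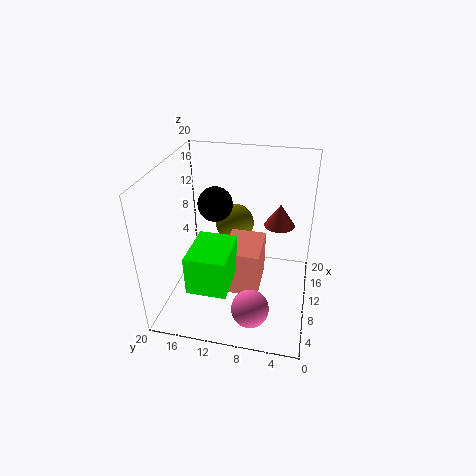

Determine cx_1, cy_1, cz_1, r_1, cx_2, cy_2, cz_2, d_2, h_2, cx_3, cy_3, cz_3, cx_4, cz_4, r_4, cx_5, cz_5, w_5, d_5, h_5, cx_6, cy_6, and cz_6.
cx_1 = 10.5; cy_1 = 4.5; cz_1 = 12.5; r_1 = 2; cx_2 = 1; cy_2 = 9.5; cz_2 = 7; d_2 = 5; h_2 = 5; cx_3 = 5; cy_3 = 11.5; cz_3 = 17.5; cx_4 = 4; cz_4 = 3; r_4 = 2.5; cx_5 = 6.5; cz_5 = 3; w_5 = 6.5; d_5 = 5; h_5 = 6.5; cx_6 = 16.5; cy_6 = 12; cz_6 = 8.5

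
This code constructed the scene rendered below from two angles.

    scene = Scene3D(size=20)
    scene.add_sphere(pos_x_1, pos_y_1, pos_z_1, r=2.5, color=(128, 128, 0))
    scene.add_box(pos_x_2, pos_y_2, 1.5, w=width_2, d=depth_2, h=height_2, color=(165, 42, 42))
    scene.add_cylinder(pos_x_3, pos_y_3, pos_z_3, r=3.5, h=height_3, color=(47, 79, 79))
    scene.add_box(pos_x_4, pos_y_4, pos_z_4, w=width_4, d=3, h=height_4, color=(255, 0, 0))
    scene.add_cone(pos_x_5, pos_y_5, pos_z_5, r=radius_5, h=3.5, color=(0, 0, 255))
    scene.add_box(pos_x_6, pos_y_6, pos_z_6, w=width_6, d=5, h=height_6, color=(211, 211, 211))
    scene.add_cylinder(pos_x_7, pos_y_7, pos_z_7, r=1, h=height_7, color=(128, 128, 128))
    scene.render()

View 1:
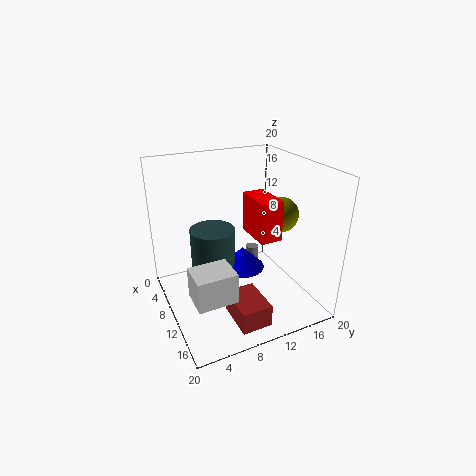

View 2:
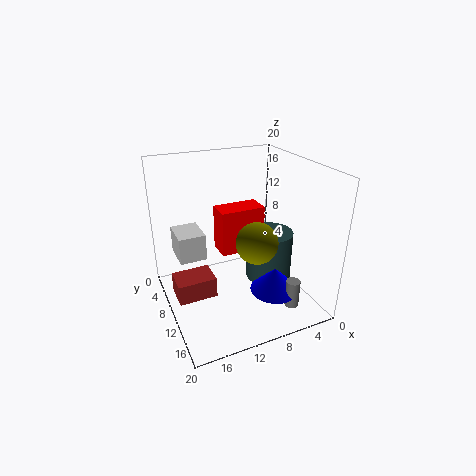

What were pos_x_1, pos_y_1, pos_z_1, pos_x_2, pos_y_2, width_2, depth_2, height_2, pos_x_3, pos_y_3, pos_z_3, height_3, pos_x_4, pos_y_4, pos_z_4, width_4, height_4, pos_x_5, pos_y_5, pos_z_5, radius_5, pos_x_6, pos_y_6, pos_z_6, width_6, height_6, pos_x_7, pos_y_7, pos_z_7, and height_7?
pos_x_1 = 10.5
pos_y_1 = 16.5
pos_z_1 = 12.5
pos_x_2 = 13.5
pos_y_2 = 6.5
width_2 = 5.5
depth_2 = 4
height_2 = 3
pos_x_3 = 4
pos_y_3 = 8.5
pos_z_3 = 1.5
height_3 = 7.5
pos_x_4 = 8.5
pos_y_4 = 11.5
pos_z_4 = 10.5
width_4 = 5.5
height_4 = 5.5
pos_x_5 = 5.5
pos_y_5 = 13
pos_z_5 = 2
radius_5 = 3.5
pos_x_6 = 13.5
pos_y_6 = 1.5
pos_z_6 = 5.5
width_6 = 4
height_6 = 4
pos_x_7 = 4
pos_y_7 = 15.5
pos_z_7 = 0.5
height_7 = 4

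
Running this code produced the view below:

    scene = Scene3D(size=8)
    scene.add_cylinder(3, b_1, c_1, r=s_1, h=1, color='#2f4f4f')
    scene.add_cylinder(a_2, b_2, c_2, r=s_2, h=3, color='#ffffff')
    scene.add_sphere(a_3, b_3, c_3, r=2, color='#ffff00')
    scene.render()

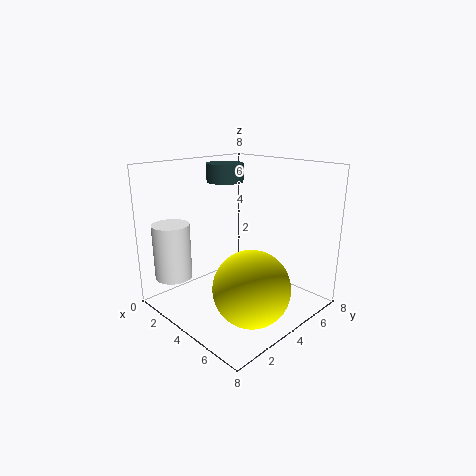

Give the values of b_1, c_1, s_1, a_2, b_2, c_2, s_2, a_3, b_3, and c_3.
b_1 = 4, c_1 = 7, s_1 = 1, a_2 = 2, b_2 = 1, c_2 = 2, s_2 = 1, a_3 = 6, b_3 = 3, c_3 = 2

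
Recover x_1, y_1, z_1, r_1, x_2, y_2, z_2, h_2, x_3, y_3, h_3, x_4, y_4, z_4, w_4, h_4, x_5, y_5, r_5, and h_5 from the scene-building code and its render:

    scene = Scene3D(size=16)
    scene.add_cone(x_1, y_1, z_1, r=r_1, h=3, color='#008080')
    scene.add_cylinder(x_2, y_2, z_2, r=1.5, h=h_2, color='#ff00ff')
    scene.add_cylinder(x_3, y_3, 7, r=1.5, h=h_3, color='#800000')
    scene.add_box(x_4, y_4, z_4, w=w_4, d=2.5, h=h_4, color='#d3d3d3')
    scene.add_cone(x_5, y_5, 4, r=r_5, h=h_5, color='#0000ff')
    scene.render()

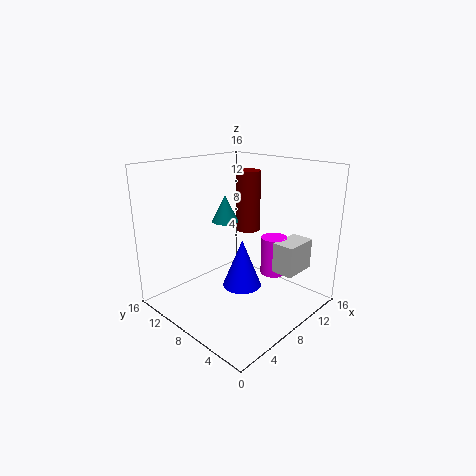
x_1 = 8
y_1 = 10
z_1 = 9.5
r_1 = 1.5
x_2 = 12
y_2 = 6
z_2 = 3
h_2 = 4.5
x_3 = 13
y_3 = 11
h_3 = 7.5
x_4 = 10.5
y_4 = 2.5
z_4 = 4
w_4 = 4
h_4 = 3.5
x_5 = 6
y_5 = 5.5
r_5 = 2
h_5 = 5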